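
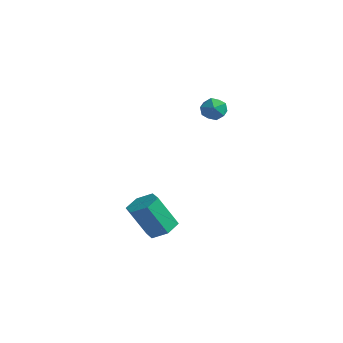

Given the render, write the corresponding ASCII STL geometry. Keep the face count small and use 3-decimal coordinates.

solid 
facet normal -0.729 0.676 0.106
outer loop
vertex 0.5 3.337 3.394
vertex 0.206 2.927 3.986
vertex 0.738 3.479 4.121
endloop
endfacet
facet normal -0.136 0.980 -0.147
outer loop
vertex 0.5 3.337 3.394
vertex 0.738 3.479 4.121
vertex 1.254 3.463 3.538
endloop
endfacet
facet normal 0.035 0.653 -0.757
outer loop
vertex 0.5 3.337 3.394
vertex 1.254 3.463 3.538
vertex 1.041 2.901 3.043
endloop
endfacet
facet normal -0.452 0.148 -0.880
outer loop
vertex 0.5 3.337 3.394
vertex 1.041 2.901 3.043
vertex 0.393 2.57 3.32
endloop
endfacet
facet normal -0.924 0.162 -0.346
outer loop
vertex 0.5 3.337 3.394
vertex 0.393 2.57 3.32
vertex 0.206 2.927 3.986
endloop
endfacet
facet normal 0.391 0.862 0.322
outer loop
vertex 1.254 3.463 3.538
vertex 0.738 3.479 4.121
vertex 1.427 3.13 4.22
endloop
endfacet
facet normal -0.571 0.371 0.733
outer loop
vertex 0.738 3.479 4.121
vertex 0.206 2.927 3.986
vertex 0.779 2.799 4.497
endloop
endfacet
facet normal -0.887 -0.463 -0.001
outer loop
vertex 0.206 2.927 3.986
vertex 0.393 2.57 3.32
vertex 0.566 2.237 4.002
endloop
endfacet
facet normal -0.122 -0.486 -0.865
outer loop
vertex 0.393 2.57 3.32
vertex 1.041 2.901 3.043
vertex 1.082 2.221 3.419
endloop
endfacet
facet normal 0.668 0.333 -0.666
outer loop
vertex 1.041 2.901 3.043
vertex 1.254 3.463 3.538
vertex 1.614 2.773 3.554
endloop
endfacet
facet normal 0.452 -0.148 0.880
outer loop
vertex 1.32 2.363 4.146
vertex 1.427 3.13 4.22
vertex 0.779 2.799 4.497
endloop
endfacet
facet normal -0.035 -0.653 0.757
outer loop
vertex 1.32 2.363 4.146
vertex 0.779 2.799 4.497
vertex 0.566 2.237 4.002
endloop
endfacet
facet normal 0.136 -0.980 0.147
outer loop
vertex 1.32 2.363 4.146
vertex 0.566 2.237 4.002
vertex 1.082 2.221 3.419
endloop
endfacet
facet normal 0.729 -0.676 -0.106
outer loop
vertex 1.32 2.363 4.146
vertex 1.082 2.221 3.419
vertex 1.614 2.773 3.554
endloop
endfacet
facet normal 0.924 -0.162 0.346
outer loop
vertex 1.32 2.363 4.146
vertex 1.614 2.773 3.554
vertex 1.427 3.13 4.22
endloop
endfacet
facet normal 0.122 0.486 0.865
outer loop
vertex 0.779 2.799 4.497
vertex 1.427 3.13 4.22
vertex 0.738 3.479 4.121
endloop
endfacet
facet normal -0.668 -0.333 0.666
outer loop
vertex 0.566 2.237 4.002
vertex 0.779 2.799 4.497
vertex 0.206 2.927 3.986
endloop
endfacet
facet normal -0.391 -0.862 -0.322
outer loop
vertex 1.082 2.221 3.419
vertex 0.566 2.237 4.002
vertex 0.393 2.57 3.32
endloop
endfacet
facet normal 0.571 -0.371 -0.733
outer loop
vertex 1.614 2.773 3.554
vertex 1.082 2.221 3.419
vertex 1.041 2.901 3.043
endloop
endfacet
facet normal 0.887 0.463 0.001
outer loop
vertex 1.427 3.13 4.22
vertex 1.614 2.773 3.554
vertex 1.254 3.463 3.538
endloop
endfacet
facet normal 0.370 0.316 -0.874
outer loop
vertex 1.396 -0.289 -2.696
vertex 0.711 -0.682 -3.128
vertex 0.638 0.171 -2.85
endloop
endfacet
facet normal 0.392 0.799 0.456
outer loop
vertex 1.396 -0.289 -2.696
vertex 0.638 0.171 -2.85
vertex 0.653 -0.926 -0.94
endloop
endfacet
facet normal 0.392 0.799 0.456
outer loop
vertex 0.653 -0.926 -0.94
vertex 0.638 0.171 -2.85
vertex -0.105 -0.466 -1.094
endloop
endfacet
facet normal -0.370 -0.317 0.873
outer loop
vertex 0.653 -0.926 -0.94
vertex -0.105 -0.466 -1.094
vertex -0.031 -1.318 -1.372
endloop
endfacet
facet normal 0.370 0.316 -0.874
outer loop
vertex 0.638 0.171 -2.85
vertex 0.711 -0.682 -3.128
vertex -0.047 -0.222 -3.282
endloop
endfacet
facet normal -0.533 0.842 0.080
outer loop
vertex 0.638 0.171 -2.85
vertex -0.047 -0.222 -3.282
vertex -0.105 -0.466 -1.094
endloop
endfacet
facet normal -0.533 0.842 0.080
outer loop
vertex -0.105 -0.466 -1.094
vertex -0.047 -0.222 -3.282
vertex -0.79 -0.859 -1.526
endloop
endfacet
facet normal -0.369 -0.317 0.874
outer loop
vertex -0.105 -0.466 -1.094
vertex -0.79 -0.859 -1.526
vertex -0.031 -1.318 -1.372
endloop
endfacet
facet normal 0.370 0.317 -0.873
outer loop
vertex -0.047 -0.222 -3.282
vertex 0.711 -0.682 -3.128
vertex 0.027 -1.074 -3.56
endloop
endfacet
facet normal -0.926 0.042 -0.376
outer loop
vertex -0.047 -0.222 -3.282
vertex 0.027 -1.074 -3.56
vertex -0.79 -0.859 -1.526
endloop
endfacet
facet normal -0.926 0.042 -0.376
outer loop
vertex -0.79 -0.859 -1.526
vertex 0.027 -1.074 -3.56
vertex -0.716 -1.711 -1.804
endloop
endfacet
facet normal -0.369 -0.317 0.874
outer loop
vertex -0.79 -0.859 -1.526
vertex -0.716 -1.711 -1.804
vertex -0.031 -1.318 -1.372
endloop
endfacet
facet normal 0.370 0.317 -0.873
outer loop
vertex 0.027 -1.074 -3.56
vertex 0.711 -0.682 -3.128
vertex 0.785 -1.534 -3.406
endloop
endfacet
facet normal -0.392 -0.799 -0.456
outer loop
vertex 0.027 -1.074 -3.56
vertex 0.785 -1.534 -3.406
vertex -0.716 -1.711 -1.804
endloop
endfacet
facet normal -0.392 -0.799 -0.456
outer loop
vertex -0.716 -1.711 -1.804
vertex 0.785 -1.534 -3.406
vertex 0.042 -2.171 -1.65
endloop
endfacet
facet normal -0.370 -0.316 0.874
outer loop
vertex -0.716 -1.711 -1.804
vertex 0.042 -2.171 -1.65
vertex -0.031 -1.318 -1.372
endloop
endfacet
facet normal 0.369 0.317 -0.874
outer loop
vertex 0.785 -1.534 -3.406
vertex 0.711 -0.682 -3.128
vertex 1.47 -1.141 -2.974
endloop
endfacet
facet normal 0.533 -0.842 -0.080
outer loop
vertex 0.785 -1.534 -3.406
vertex 1.47 -1.141 -2.974
vertex 0.042 -2.171 -1.65
endloop
endfacet
facet normal 0.533 -0.842 -0.080
outer loop
vertex 0.042 -2.171 -1.65
vertex 1.47 -1.141 -2.974
vertex 0.727 -1.778 -1.218
endloop
endfacet
facet normal -0.370 -0.316 0.874
outer loop
vertex 0.042 -2.171 -1.65
vertex 0.727 -1.778 -1.218
vertex -0.031 -1.318 -1.372
endloop
endfacet
facet normal 0.369 0.317 -0.874
outer loop
vertex 1.47 -1.141 -2.974
vertex 0.711 -0.682 -3.128
vertex 1.396 -0.289 -2.696
endloop
endfacet
facet normal 0.926 -0.042 0.376
outer loop
vertex 1.47 -1.141 -2.974
vertex 1.396 -0.289 -2.696
vertex 0.727 -1.778 -1.218
endloop
endfacet
facet normal 0.926 -0.042 0.376
outer loop
vertex 0.727 -1.778 -1.218
vertex 1.396 -0.289 -2.696
vertex 0.653 -0.926 -0.94
endloop
endfacet
facet normal -0.370 -0.317 0.873
outer loop
vertex 0.727 -1.778 -1.218
vertex 0.653 -0.926 -0.94
vertex -0.031 -1.318 -1.372
endloop
endfacet

endsolid


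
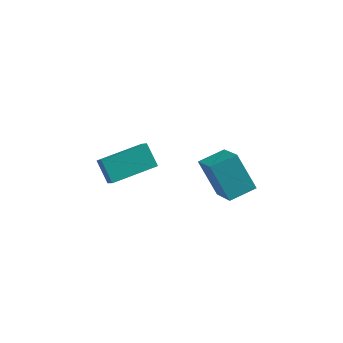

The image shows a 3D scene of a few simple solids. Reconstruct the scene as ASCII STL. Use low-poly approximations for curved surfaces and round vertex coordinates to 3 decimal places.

solid 
facet normal -0.793 -0.569 -0.219
outer loop
vertex 0.124 1.509 2.715
vertex -0.609 3.057 1.35
vertex 1.066 0.73 1.327
endloop
endfacet
facet normal 0.334 -0.707 0.623
outer loop
vertex 2.089 1.463 1.61
vertex 0.124 1.509 2.715
vertex 1.066 0.73 1.327
endloop
endfacet
facet normal -0.793 -0.569 -0.219
outer loop
vertex 1.066 0.73 1.327
vertex -0.609 3.057 1.35
vertex 0.333 2.278 -0.038
endloop
endfacet
facet normal 0.509 -0.421 -0.751
outer loop
vertex 0.333 2.278 -0.038
vertex 2.089 1.463 1.61
vertex 1.066 0.73 1.327
endloop
endfacet
facet normal -0.509 0.421 0.751
outer loop
vertex 0.124 1.509 2.715
vertex 0.414 3.79 1.633
vertex -0.609 3.057 1.35
endloop
endfacet
facet normal 0.334 -0.707 0.623
outer loop
vertex 1.147 2.242 2.998
vertex 0.124 1.509 2.715
vertex 2.089 1.463 1.61
endloop
endfacet
facet normal -0.509 0.421 0.751
outer loop
vertex 1.147 2.242 2.998
vertex 0.414 3.79 1.633
vertex 0.124 1.509 2.715
endloop
endfacet
facet normal -0.334 0.707 -0.623
outer loop
vertex -0.609 3.057 1.35
vertex 0.414 3.79 1.633
vertex 0.333 2.278 -0.038
endloop
endfacet
facet normal 0.509 -0.421 -0.751
outer loop
vertex 1.356 3.011 0.245
vertex 2.089 1.463 1.61
vertex 0.333 2.278 -0.038
endloop
endfacet
facet normal -0.334 0.707 -0.623
outer loop
vertex 0.333 2.278 -0.038
vertex 0.414 3.79 1.633
vertex 1.356 3.011 0.245
endloop
endfacet
facet normal 0.793 0.569 0.219
outer loop
vertex 1.356 3.011 0.245
vertex 1.147 2.242 2.998
vertex 2.089 1.463 1.61
endloop
endfacet
facet normal 0.793 0.569 0.219
outer loop
vertex 0.414 3.79 1.633
vertex 1.147 2.242 2.998
vertex 1.356 3.011 0.245
endloop
endfacet
facet normal -0.820 -0.558 -0.126
outer loop
vertex -4.663 2.361 1.512
vertex -5.027 3.092 0.647
vertex -4.069 1.675 0.682
endloop
endfacet
facet normal 0.306 -0.615 0.727
outer loop
vertex -2.313 2.868 0.953
vertex -4.663 2.361 1.512
vertex -4.069 1.675 0.682
endloop
endfacet
facet normal -0.820 -0.558 -0.127
outer loop
vertex -4.069 1.675 0.682
vertex -5.027 3.092 0.647
vertex -4.432 2.406 -0.183
endloop
endfacet
facet normal 0.483 -0.558 -0.674
outer loop
vertex -4.432 2.406 -0.183
vertex -2.313 2.868 0.953
vertex -4.069 1.675 0.682
endloop
endfacet
facet normal -0.483 0.558 0.675
outer loop
vertex -4.663 2.361 1.512
vertex -3.271 4.285 0.918
vertex -5.027 3.092 0.647
endloop
endfacet
facet normal 0.306 -0.615 0.727
outer loop
vertex -2.908 3.554 1.783
vertex -4.663 2.361 1.512
vertex -2.313 2.868 0.953
endloop
endfacet
facet normal -0.483 0.558 0.674
outer loop
vertex -2.908 3.554 1.783
vertex -3.271 4.285 0.918
vertex -4.663 2.361 1.512
endloop
endfacet
facet normal -0.305 0.615 -0.727
outer loop
vertex -5.027 3.092 0.647
vertex -3.271 4.285 0.918
vertex -4.432 2.406 -0.183
endloop
endfacet
facet normal 0.483 -0.558 -0.675
outer loop
vertex -2.677 3.599 0.088
vertex -2.313 2.868 0.953
vertex -4.432 2.406 -0.183
endloop
endfacet
facet normal -0.306 0.615 -0.727
outer loop
vertex -4.432 2.406 -0.183
vertex -3.271 4.285 0.918
vertex -2.677 3.599 0.088
endloop
endfacet
facet normal 0.820 0.558 0.127
outer loop
vertex -2.677 3.599 0.088
vertex -2.908 3.554 1.783
vertex -2.313 2.868 0.953
endloop
endfacet
facet normal 0.821 0.557 0.127
outer loop
vertex -3.271 4.285 0.918
vertex -2.908 3.554 1.783
vertex -2.677 3.599 0.088
endloop
endfacet

endsolid


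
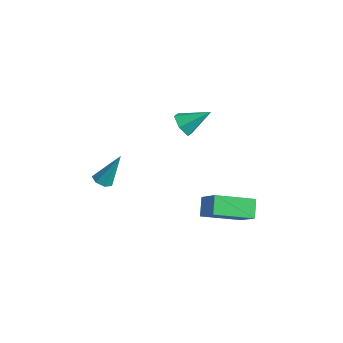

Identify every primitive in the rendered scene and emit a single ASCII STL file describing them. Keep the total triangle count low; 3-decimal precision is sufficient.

solid 
facet normal -0.206 -0.425 -0.882
outer loop
vertex -0.634 -0.818 -1.554
vertex -1.074 -1.03 -1.349
vertex -1.014 -0.561 -1.589
endloop
endfacet
facet normal 0.560 0.798 -0.223
outer loop
vertex -0.634 -0.818 -1.554
vertex -1.014 -0.561 -1.589
vertex -0.706 -0.27 0.229
endloop
endfacet
facet normal -0.207 -0.425 -0.881
outer loop
vertex -1.014 -0.561 -1.589
vertex -1.074 -1.03 -1.349
vertex -1.439 -0.657 -1.443
endloop
endfacet
facet normal -0.255 0.961 -0.111
outer loop
vertex -1.014 -0.561 -1.589
vertex -1.439 -0.657 -1.443
vertex -0.706 -0.27 0.229
endloop
endfacet
facet normal -0.205 -0.423 -0.882
outer loop
vertex -1.439 -0.657 -1.443
vertex -1.074 -1.03 -1.349
vertex -1.59 -1.034 -1.227
endloop
endfacet
facet normal -0.838 0.482 0.256
outer loop
vertex -1.439 -0.657 -1.443
vertex -1.59 -1.034 -1.227
vertex -0.706 -0.27 0.229
endloop
endfacet
facet normal -0.205 -0.425 -0.882
outer loop
vertex -1.59 -1.034 -1.227
vertex -1.074 -1.03 -1.349
vertex -1.352 -1.408 -1.102
endloop
endfacet
facet normal -0.750 -0.277 0.601
outer loop
vertex -1.59 -1.034 -1.227
vertex -1.352 -1.408 -1.102
vertex -0.706 -0.27 0.229
endloop
endfacet
facet normal -0.207 -0.424 -0.882
outer loop
vertex -1.352 -1.408 -1.102
vertex -1.074 -1.03 -1.349
vertex -0.906 -1.497 -1.164
endloop
endfacet
facet normal -0.056 -0.745 0.664
outer loop
vertex -1.352 -1.408 -1.102
vertex -0.906 -1.497 -1.164
vertex -0.706 -0.27 0.229
endloop
endfacet
facet normal -0.207 -0.424 -0.882
outer loop
vertex -0.906 -1.497 -1.164
vertex -1.074 -1.03 -1.349
vertex -0.586 -1.235 -1.365
endloop
endfacet
facet normal 0.718 -0.570 0.399
outer loop
vertex -0.906 -1.497 -1.164
vertex -0.586 -1.235 -1.365
vertex -0.706 -0.27 0.229
endloop
endfacet
facet normal -0.207 -0.424 -0.882
outer loop
vertex -0.586 -1.235 -1.365
vertex -1.074 -1.03 -1.349
vertex -0.634 -0.818 -1.554
endloop
endfacet
facet normal 0.993 0.116 0.004
outer loop
vertex -0.586 -1.235 -1.365
vertex -0.634 -0.818 -1.554
vertex -0.706 -0.27 0.229
endloop
endfacet
facet normal -0.451 -0.697 -0.557
outer loop
vertex 1.839 1.124 3.234
vertex 1.439 1.617 2.941
vertex 2.054 1.449 2.653
endloop
endfacet
facet normal 0.947 -0.238 0.217
outer loop
vertex 1.839 1.124 3.234
vertex 2.054 1.449 2.653
vertex 2.101 2.643 3.759
endloop
endfacet
facet normal -0.451 -0.697 -0.557
outer loop
vertex 2.054 1.449 2.653
vertex 1.439 1.617 2.941
vertex 1.654 1.943 2.359
endloop
endfacet
facet normal 0.806 0.385 -0.450
outer loop
vertex 2.054 1.449 2.653
vertex 1.654 1.943 2.359
vertex 2.101 2.643 3.759
endloop
endfacet
facet normal -0.451 -0.697 -0.557
outer loop
vertex 1.654 1.943 2.359
vertex 1.439 1.617 2.941
vertex 1.038 2.111 2.647
endloop
endfacet
facet normal 0.030 0.890 -0.455
outer loop
vertex 1.654 1.943 2.359
vertex 1.038 2.111 2.647
vertex 2.101 2.643 3.759
endloop
endfacet
facet normal -0.450 -0.697 -0.558
outer loop
vertex 1.038 2.111 2.647
vertex 1.439 1.617 2.941
vertex 0.823 1.785 3.228
endloop
endfacet
facet normal -0.603 0.770 0.209
outer loop
vertex 1.038 2.111 2.647
vertex 0.823 1.785 3.228
vertex 2.101 2.643 3.759
endloop
endfacet
facet normal -0.450 -0.698 -0.558
outer loop
vertex 0.823 1.785 3.228
vertex 1.439 1.617 2.941
vertex 1.223 1.292 3.522
endloop
endfacet
facet normal -0.462 0.147 0.875
outer loop
vertex 0.823 1.785 3.228
vertex 1.223 1.292 3.522
vertex 2.101 2.643 3.759
endloop
endfacet
facet normal -0.451 -0.697 -0.558
outer loop
vertex 1.223 1.292 3.522
vertex 1.439 1.617 2.941
vertex 1.839 1.124 3.234
endloop
endfacet
facet normal 0.314 -0.358 0.879
outer loop
vertex 1.223 1.292 3.522
vertex 1.839 1.124 3.234
vertex 2.101 2.643 3.759
endloop
endfacet
facet normal -0.752 0.063 -0.656
outer loop
vertex 1.703 2.468 -2.328
vertex 2.419 4.24 -2.98
vertex 2.281 1.973 -3.038
endloop
endfacet
facet normal -0.355 -0.877 0.323
outer loop
vertex 3.401 1.88 -2.06
vertex 1.703 2.468 -2.328
vertex 2.281 1.973 -3.038
endloop
endfacet
facet normal -0.752 0.063 -0.656
outer loop
vertex 2.281 1.973 -3.038
vertex 2.419 4.24 -2.98
vertex 2.997 3.746 -3.69
endloop
endfacet
facet normal 0.556 -0.475 -0.682
outer loop
vertex 2.997 3.746 -3.69
vertex 3.401 1.88 -2.06
vertex 2.281 1.973 -3.038
endloop
endfacet
facet normal -0.556 0.475 0.682
outer loop
vertex 1.703 2.468 -2.328
vertex 3.539 4.147 -2.002
vertex 2.419 4.24 -2.98
endloop
endfacet
facet normal -0.355 -0.878 0.322
outer loop
vertex 2.823 2.374 -1.35
vertex 1.703 2.468 -2.328
vertex 3.401 1.88 -2.06
endloop
endfacet
facet normal -0.556 0.475 0.682
outer loop
vertex 2.823 2.374 -1.35
vertex 3.539 4.147 -2.002
vertex 1.703 2.468 -2.328
endloop
endfacet
facet normal 0.354 0.878 -0.322
outer loop
vertex 2.419 4.24 -2.98
vertex 3.539 4.147 -2.002
vertex 2.997 3.746 -3.69
endloop
endfacet
facet normal 0.556 -0.475 -0.682
outer loop
vertex 4.117 3.652 -2.712
vertex 3.401 1.88 -2.06
vertex 2.997 3.746 -3.69
endloop
endfacet
facet normal 0.355 0.877 -0.322
outer loop
vertex 2.997 3.746 -3.69
vertex 3.539 4.147 -2.002
vertex 4.117 3.652 -2.712
endloop
endfacet
facet normal 0.752 -0.063 0.656
outer loop
vertex 4.117 3.652 -2.712
vertex 2.823 2.374 -1.35
vertex 3.401 1.88 -2.06
endloop
endfacet
facet normal 0.752 -0.063 0.656
outer loop
vertex 3.539 4.147 -2.002
vertex 2.823 2.374 -1.35
vertex 4.117 3.652 -2.712
endloop
endfacet

endsolid


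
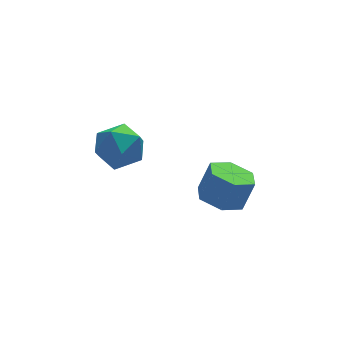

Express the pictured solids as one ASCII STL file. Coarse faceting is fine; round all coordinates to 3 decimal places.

solid 
facet normal -0.384 -0.080 -0.920
outer loop
vertex 3.966 2.471 -1.735
vertex 3.294 3.29 -1.525
vertex 4.268 3.486 -1.949
endloop
endfacet
facet normal 0.880 -0.333 -0.338
outer loop
vertex 3.966 2.471 -1.735
vertex 4.268 3.486 -1.949
vertex 4.538 2.59 -0.364
endloop
endfacet
facet normal 0.880 -0.333 -0.338
outer loop
vertex 4.538 2.59 -0.364
vertex 4.268 3.486 -1.949
vertex 4.84 3.605 -0.578
endloop
endfacet
facet normal 0.384 0.080 0.920
outer loop
vertex 4.538 2.59 -0.364
vertex 4.84 3.605 -0.578
vertex 3.866 3.41 -0.155
endloop
endfacet
facet normal -0.384 -0.081 -0.920
outer loop
vertex 4.268 3.486 -1.949
vertex 3.294 3.29 -1.525
vertex 3.596 4.305 -1.74
endloop
endfacet
facet normal 0.682 0.647 -0.341
outer loop
vertex 4.268 3.486 -1.949
vertex 3.596 4.305 -1.74
vertex 4.84 3.605 -0.578
endloop
endfacet
facet normal 0.682 0.647 -0.341
outer loop
vertex 4.84 3.605 -0.578
vertex 3.596 4.305 -1.74
vertex 4.168 4.424 -0.369
endloop
endfacet
facet normal 0.384 0.080 0.920
outer loop
vertex 4.84 3.605 -0.578
vertex 4.168 4.424 -0.369
vertex 3.866 3.41 -0.155
endloop
endfacet
facet normal -0.384 -0.080 -0.920
outer loop
vertex 3.596 4.305 -1.74
vertex 3.294 3.29 -1.525
vertex 2.622 4.11 -1.316
endloop
endfacet
facet normal -0.197 0.980 -0.003
outer loop
vertex 3.596 4.305 -1.74
vertex 2.622 4.11 -1.316
vertex 4.168 4.424 -0.369
endloop
endfacet
facet normal -0.197 0.980 -0.003
outer loop
vertex 4.168 4.424 -0.369
vertex 2.622 4.11 -1.316
vertex 3.194 4.229 0.055
endloop
endfacet
facet normal 0.384 0.080 0.920
outer loop
vertex 4.168 4.424 -0.369
vertex 3.194 4.229 0.055
vertex 3.866 3.41 -0.155
endloop
endfacet
facet normal -0.384 -0.080 -0.920
outer loop
vertex 2.622 4.11 -1.316
vertex 3.294 3.29 -1.525
vertex 2.32 3.095 -1.102
endloop
endfacet
facet normal -0.880 0.333 0.338
outer loop
vertex 2.622 4.11 -1.316
vertex 2.32 3.095 -1.102
vertex 3.194 4.229 0.055
endloop
endfacet
facet normal -0.880 0.333 0.338
outer loop
vertex 3.194 4.229 0.055
vertex 2.32 3.095 -1.102
vertex 2.892 3.214 0.269
endloop
endfacet
facet normal 0.384 0.080 0.920
outer loop
vertex 3.194 4.229 0.055
vertex 2.892 3.214 0.269
vertex 3.866 3.41 -0.155
endloop
endfacet
facet normal -0.384 -0.080 -0.920
outer loop
vertex 2.32 3.095 -1.102
vertex 3.294 3.29 -1.525
vertex 2.992 2.276 -1.311
endloop
endfacet
facet normal -0.682 -0.647 0.341
outer loop
vertex 2.32 3.095 -1.102
vertex 2.992 2.276 -1.311
vertex 2.892 3.214 0.269
endloop
endfacet
facet normal -0.682 -0.647 0.341
outer loop
vertex 2.892 3.214 0.269
vertex 2.992 2.276 -1.311
vertex 3.564 2.395 0.06
endloop
endfacet
facet normal 0.384 0.081 0.920
outer loop
vertex 2.892 3.214 0.269
vertex 3.564 2.395 0.06
vertex 3.866 3.41 -0.155
endloop
endfacet
facet normal -0.384 -0.080 -0.920
outer loop
vertex 2.992 2.276 -1.311
vertex 3.294 3.29 -1.525
vertex 3.966 2.471 -1.735
endloop
endfacet
facet normal 0.197 -0.980 0.003
outer loop
vertex 2.992 2.276 -1.311
vertex 3.966 2.471 -1.735
vertex 3.564 2.395 0.06
endloop
endfacet
facet normal 0.197 -0.980 0.003
outer loop
vertex 3.564 2.395 0.06
vertex 3.966 2.471 -1.735
vertex 4.538 2.59 -0.364
endloop
endfacet
facet normal 0.384 0.080 0.920
outer loop
vertex 3.564 2.395 0.06
vertex 4.538 2.59 -0.364
vertex 3.866 3.41 -0.155
endloop
endfacet
facet normal -0.785 0.203 0.586
outer loop
vertex -1.505 4.565 3.029
vertex -1.919 3.476 2.852
vertex -1.191 3.69 3.753
endloop
endfacet
facet normal -0.212 0.577 0.789
outer loop
vertex -1.505 4.565 3.029
vertex -1.191 3.69 3.753
vertex -0.389 4.475 3.394
endloop
endfacet
facet normal 0.002 0.972 0.234
outer loop
vertex -1.505 4.565 3.029
vertex -0.389 4.475 3.394
vertex -0.622 4.746 2.272
endloop
endfacet
facet normal -0.440 0.842 -0.311
outer loop
vertex -1.505 4.565 3.029
vertex -0.622 4.746 2.272
vertex -1.567 4.129 1.937
endloop
endfacet
facet normal -0.925 0.367 -0.094
outer loop
vertex -1.505 4.565 3.029
vertex -1.567 4.129 1.937
vertex -1.919 3.476 2.852
endloop
endfacet
facet normal 0.310 0.115 0.944
outer loop
vertex -0.389 4.475 3.394
vertex -1.191 3.69 3.753
vertex -0.113 3.331 3.443
endloop
endfacet
facet normal -0.617 -0.491 0.615
outer loop
vertex -1.191 3.69 3.753
vertex -1.919 3.476 2.852
vertex -1.058 2.714 3.108
endloop
endfacet
facet normal -0.845 -0.225 -0.485
outer loop
vertex -1.919 3.476 2.852
vertex -1.567 4.129 1.937
vertex -1.291 2.985 1.986
endloop
endfacet
facet normal -0.059 0.545 -0.837
outer loop
vertex -1.567 4.129 1.937
vertex -0.622 4.746 2.272
vertex -0.489 3.77 1.627
endloop
endfacet
facet normal 0.654 0.755 0.046
outer loop
vertex -0.622 4.746 2.272
vertex -0.389 4.475 3.394
vertex 0.239 3.984 2.528
endloop
endfacet
facet normal 0.440 -0.842 0.311
outer loop
vertex -0.175 2.895 2.351
vertex -0.113 3.331 3.443
vertex -1.058 2.714 3.108
endloop
endfacet
facet normal -0.002 -0.972 -0.234
outer loop
vertex -0.175 2.895 2.351
vertex -1.058 2.714 3.108
vertex -1.291 2.985 1.986
endloop
endfacet
facet normal 0.212 -0.577 -0.789
outer loop
vertex -0.175 2.895 2.351
vertex -1.291 2.985 1.986
vertex -0.489 3.77 1.627
endloop
endfacet
facet normal 0.785 -0.203 -0.586
outer loop
vertex -0.175 2.895 2.351
vertex -0.489 3.77 1.627
vertex 0.239 3.984 2.528
endloop
endfacet
facet normal 0.925 -0.367 0.094
outer loop
vertex -0.175 2.895 2.351
vertex 0.239 3.984 2.528
vertex -0.113 3.331 3.443
endloop
endfacet
facet normal 0.059 -0.545 0.837
outer loop
vertex -1.058 2.714 3.108
vertex -0.113 3.331 3.443
vertex -1.191 3.69 3.753
endloop
endfacet
facet normal -0.654 -0.755 -0.046
outer loop
vertex -1.291 2.985 1.986
vertex -1.058 2.714 3.108
vertex -1.919 3.476 2.852
endloop
endfacet
facet normal -0.310 -0.115 -0.944
outer loop
vertex -0.489 3.77 1.627
vertex -1.291 2.985 1.986
vertex -1.567 4.129 1.937
endloop
endfacet
facet normal 0.617 0.491 -0.615
outer loop
vertex 0.239 3.984 2.528
vertex -0.489 3.77 1.627
vertex -0.622 4.746 2.272
endloop
endfacet
facet normal 0.845 0.225 0.485
outer loop
vertex -0.113 3.331 3.443
vertex 0.239 3.984 2.528
vertex -0.389 4.475 3.394
endloop
endfacet

endsolid


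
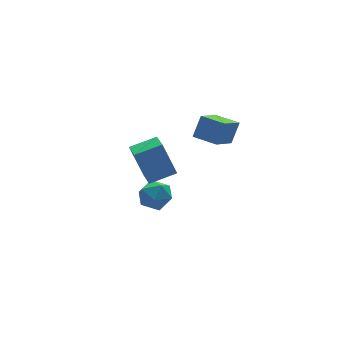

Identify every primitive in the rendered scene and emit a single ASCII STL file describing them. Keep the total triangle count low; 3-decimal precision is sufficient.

solid 
facet normal -0.478 0.719 0.505
outer loop
vertex -1.139 -0.73 -3.216
vertex -1.267 -1.3 -2.525
vertex -0.524 -0.785 -2.555
endloop
endfacet
facet normal 0.015 0.997 0.069
outer loop
vertex -1.139 -0.73 -3.216
vertex -0.524 -0.785 -2.555
vertex -0.257 -0.729 -3.418
endloop
endfacet
facet normal -0.138 0.790 -0.597
outer loop
vertex -1.139 -0.73 -3.216
vertex -0.257 -0.729 -3.418
vertex -0.836 -1.209 -3.92
endloop
endfacet
facet normal -0.724 0.385 -0.573
outer loop
vertex -1.139 -0.73 -3.216
vertex -0.836 -1.209 -3.92
vertex -1.46 -1.562 -3.369
endloop
endfacet
facet normal -0.934 0.341 0.108
outer loop
vertex -1.139 -0.73 -3.216
vertex -1.46 -1.562 -3.369
vertex -1.267 -1.3 -2.525
endloop
endfacet
facet normal 0.648 0.721 0.247
outer loop
vertex -0.257 -0.729 -3.418
vertex -0.524 -0.785 -2.555
vertex 0.16 -1.298 -2.851
endloop
endfacet
facet normal -0.149 0.270 0.951
outer loop
vertex -0.524 -0.785 -2.555
vertex -1.267 -1.3 -2.525
vertex -0.464 -1.651 -2.3
endloop
endfacet
facet normal -0.887 -0.342 0.309
outer loop
vertex -1.267 -1.3 -2.525
vertex -1.46 -1.562 -3.369
vertex -1.043 -2.131 -2.802
endloop
endfacet
facet normal -0.546 -0.271 -0.792
outer loop
vertex -1.46 -1.562 -3.369
vertex -0.836 -1.209 -3.92
vertex -0.776 -2.075 -3.665
endloop
endfacet
facet normal 0.401 0.385 -0.831
outer loop
vertex -0.836 -1.209 -3.92
vertex -0.257 -0.729 -3.418
vertex -0.033 -1.56 -3.695
endloop
endfacet
facet normal 0.724 -0.385 0.573
outer loop
vertex -0.161 -2.13 -3.004
vertex 0.16 -1.298 -2.851
vertex -0.464 -1.651 -2.3
endloop
endfacet
facet normal 0.138 -0.790 0.597
outer loop
vertex -0.161 -2.13 -3.004
vertex -0.464 -1.651 -2.3
vertex -1.043 -2.131 -2.802
endloop
endfacet
facet normal -0.015 -0.997 -0.069
outer loop
vertex -0.161 -2.13 -3.004
vertex -1.043 -2.131 -2.802
vertex -0.776 -2.075 -3.665
endloop
endfacet
facet normal 0.478 -0.719 -0.505
outer loop
vertex -0.161 -2.13 -3.004
vertex -0.776 -2.075 -3.665
vertex -0.033 -1.56 -3.695
endloop
endfacet
facet normal 0.934 -0.341 -0.108
outer loop
vertex -0.161 -2.13 -3.004
vertex -0.033 -1.56 -3.695
vertex 0.16 -1.298 -2.851
endloop
endfacet
facet normal 0.546 0.271 0.792
outer loop
vertex -0.464 -1.651 -2.3
vertex 0.16 -1.298 -2.851
vertex -0.524 -0.785 -2.555
endloop
endfacet
facet normal -0.401 -0.385 0.831
outer loop
vertex -1.043 -2.131 -2.802
vertex -0.464 -1.651 -2.3
vertex -1.267 -1.3 -2.525
endloop
endfacet
facet normal -0.648 -0.721 -0.247
outer loop
vertex -0.776 -2.075 -3.665
vertex -1.043 -2.131 -2.802
vertex -1.46 -1.562 -3.369
endloop
endfacet
facet normal 0.149 -0.270 -0.951
outer loop
vertex -0.033 -1.56 -3.695
vertex -0.776 -2.075 -3.665
vertex -0.836 -1.209 -3.92
endloop
endfacet
facet normal 0.887 0.342 -0.309
outer loop
vertex 0.16 -1.298 -2.851
vertex -0.033 -1.56 -3.695
vertex -0.257 -0.729 -3.418
endloop
endfacet
facet normal -0.944 0.162 -0.286
outer loop
vertex -3.01 -4.084 2.582
vertex -2.713 -2.99 2.22
vertex -2.634 -4.716 0.983
endloop
endfacet
facet normal -0.250 -0.919 0.305
outer loop
vertex -1.387 -4.93 1.36
vertex -3.01 -4.084 2.582
vertex -2.634 -4.716 0.983
endloop
endfacet
facet normal -0.944 0.162 -0.286
outer loop
vertex -2.634 -4.716 0.983
vertex -2.713 -2.99 2.22
vertex -2.337 -3.622 0.621
endloop
endfacet
facet normal 0.213 -0.359 -0.909
outer loop
vertex -2.337 -3.622 0.621
vertex -1.387 -4.93 1.36
vertex -2.634 -4.716 0.983
endloop
endfacet
facet normal -0.213 0.359 0.909
outer loop
vertex -3.01 -4.084 2.582
vertex -1.466 -3.204 2.597
vertex -2.713 -2.99 2.22
endloop
endfacet
facet normal -0.250 -0.919 0.305
outer loop
vertex -1.763 -4.298 2.959
vertex -3.01 -4.084 2.582
vertex -1.387 -4.93 1.36
endloop
endfacet
facet normal -0.213 0.359 0.909
outer loop
vertex -1.763 -4.298 2.959
vertex -1.466 -3.204 2.597
vertex -3.01 -4.084 2.582
endloop
endfacet
facet normal 0.250 0.919 -0.305
outer loop
vertex -2.713 -2.99 2.22
vertex -1.466 -3.204 2.597
vertex -2.337 -3.622 0.621
endloop
endfacet
facet normal 0.213 -0.359 -0.909
outer loop
vertex -1.09 -3.836 0.998
vertex -1.387 -4.93 1.36
vertex -2.337 -3.622 0.621
endloop
endfacet
facet normal 0.250 0.919 -0.305
outer loop
vertex -2.337 -3.622 0.621
vertex -1.466 -3.204 2.597
vertex -1.09 -3.836 0.998
endloop
endfacet
facet normal 0.944 -0.162 0.286
outer loop
vertex -1.09 -3.836 0.998
vertex -1.763 -4.298 2.959
vertex -1.387 -4.93 1.36
endloop
endfacet
facet normal 0.944 -0.162 0.286
outer loop
vertex -1.466 -3.204 2.597
vertex -1.763 -4.298 2.959
vertex -1.09 -3.836 0.998
endloop
endfacet
facet normal -0.539 0.840 0.058
outer loop
vertex -0.072 -3.905 2.587
vertex 0.495 -3.608 3.554
vertex 1.17 -3.04 1.594
endloop
endfacet
facet normal -0.489 -0.256 -0.834
outer loop
vertex 1.805 -4.032 1.526
vertex -0.072 -3.905 2.587
vertex 1.17 -3.04 1.594
endloop
endfacet
facet normal -0.538 0.841 0.058
outer loop
vertex 1.17 -3.04 1.594
vertex 0.495 -3.608 3.554
vertex 1.737 -2.744 2.561
endloop
endfacet
facet normal 0.687 0.477 -0.549
outer loop
vertex 1.737 -2.744 2.561
vertex 1.805 -4.032 1.526
vertex 1.17 -3.04 1.594
endloop
endfacet
facet normal -0.686 -0.477 0.549
outer loop
vertex -0.072 -3.905 2.587
vertex 1.13 -4.6 3.486
vertex 0.495 -3.608 3.554
endloop
endfacet
facet normal -0.489 -0.256 -0.834
outer loop
vertex 0.563 -4.896 2.519
vertex -0.072 -3.905 2.587
vertex 1.805 -4.032 1.526
endloop
endfacet
facet normal -0.686 -0.477 0.549
outer loop
vertex 0.563 -4.896 2.519
vertex 1.13 -4.6 3.486
vertex -0.072 -3.905 2.587
endloop
endfacet
facet normal 0.489 0.256 0.834
outer loop
vertex 0.495 -3.608 3.554
vertex 1.13 -4.6 3.486
vertex 1.737 -2.744 2.561
endloop
endfacet
facet normal 0.686 0.477 -0.549
outer loop
vertex 2.372 -3.735 2.493
vertex 1.805 -4.032 1.526
vertex 1.737 -2.744 2.561
endloop
endfacet
facet normal 0.489 0.256 0.834
outer loop
vertex 1.737 -2.744 2.561
vertex 1.13 -4.6 3.486
vertex 2.372 -3.735 2.493
endloop
endfacet
facet normal 0.539 -0.841 -0.058
outer loop
vertex 2.372 -3.735 2.493
vertex 0.563 -4.896 2.519
vertex 1.805 -4.032 1.526
endloop
endfacet
facet normal 0.539 -0.841 -0.059
outer loop
vertex 1.13 -4.6 3.486
vertex 0.563 -4.896 2.519
vertex 2.372 -3.735 2.493
endloop
endfacet

endsolid


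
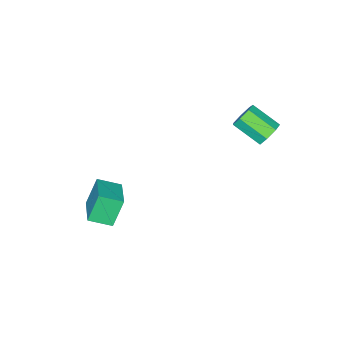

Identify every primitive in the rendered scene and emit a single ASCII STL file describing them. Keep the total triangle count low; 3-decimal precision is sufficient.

solid 
facet normal -0.169 0.850 -0.498
outer loop
vertex -3.408 3.254 3.033
vertex -4.074 3.248 3.249
vertex -3.517 3.54 3.558
endloop
endfacet
facet normal 0.969 0.236 0.072
outer loop
vertex -3.408 3.254 3.033
vertex -3.517 3.54 3.558
vertex -3.141 1.919 3.815
endloop
endfacet
facet normal 0.969 0.236 0.073
outer loop
vertex -3.141 1.919 3.815
vertex -3.517 3.54 3.558
vertex -3.25 2.204 4.339
endloop
endfacet
facet normal 0.171 -0.850 0.498
outer loop
vertex -3.141 1.919 3.815
vertex -3.25 2.204 4.339
vertex -3.806 1.912 4.031
endloop
endfacet
facet normal -0.170 0.851 -0.497
outer loop
vertex -3.517 3.54 3.558
vertex -4.074 3.248 3.249
vertex -4.046 3.605 3.85
endloop
endfacet
facet normal 0.462 0.515 0.722
outer loop
vertex -3.517 3.54 3.558
vertex -4.046 3.605 3.85
vertex -3.25 2.204 4.339
endloop
endfacet
facet normal 0.464 0.515 0.721
outer loop
vertex -3.25 2.204 4.339
vertex -4.046 3.605 3.85
vertex -3.779 2.27 4.632
endloop
endfacet
facet normal 0.170 -0.850 0.499
outer loop
vertex -3.25 2.204 4.339
vertex -3.779 2.27 4.632
vertex -3.806 1.912 4.031
endloop
endfacet
facet normal -0.171 0.851 -0.497
outer loop
vertex -4.046 3.605 3.85
vertex -4.074 3.248 3.249
vertex -4.595 3.401 3.69
endloop
endfacet
facet normal -0.391 0.406 0.826
outer loop
vertex -4.046 3.605 3.85
vertex -4.595 3.401 3.69
vertex -3.779 2.27 4.632
endloop
endfacet
facet normal -0.391 0.406 0.826
outer loop
vertex -3.779 2.27 4.632
vertex -4.595 3.401 3.69
vertex -4.328 2.066 4.472
endloop
endfacet
facet normal 0.170 -0.850 0.499
outer loop
vertex -3.779 2.27 4.632
vertex -4.328 2.066 4.472
vertex -3.806 1.912 4.031
endloop
endfacet
facet normal -0.171 0.851 -0.497
outer loop
vertex -4.595 3.401 3.69
vertex -4.074 3.248 3.249
vertex -4.752 3.082 3.198
endloop
endfacet
facet normal -0.951 -0.009 0.309
outer loop
vertex -4.595 3.401 3.69
vertex -4.752 3.082 3.198
vertex -4.328 2.066 4.472
endloop
endfacet
facet normal -0.951 -0.009 0.309
outer loop
vertex -4.328 2.066 4.472
vertex -4.752 3.082 3.198
vertex -4.485 1.747 3.979
endloop
endfacet
facet normal 0.169 -0.851 0.497
outer loop
vertex -4.328 2.066 4.472
vertex -4.485 1.747 3.979
vertex -3.806 1.912 4.031
endloop
endfacet
facet normal -0.171 0.850 -0.498
outer loop
vertex -4.752 3.082 3.198
vertex -4.074 3.248 3.249
vertex -4.398 2.887 2.744
endloop
endfacet
facet normal -0.795 -0.417 -0.441
outer loop
vertex -4.752 3.082 3.198
vertex -4.398 2.887 2.744
vertex -4.485 1.747 3.979
endloop
endfacet
facet normal -0.794 -0.417 -0.441
outer loop
vertex -4.485 1.747 3.979
vertex -4.398 2.887 2.744
vertex -4.131 1.552 3.526
endloop
endfacet
facet normal 0.169 -0.851 0.498
outer loop
vertex -4.485 1.747 3.979
vertex -4.131 1.552 3.526
vertex -3.806 1.912 4.031
endloop
endfacet
facet normal -0.170 0.850 -0.498
outer loop
vertex -4.398 2.887 2.744
vertex -4.074 3.248 3.249
vertex -3.8 2.964 2.671
endloop
endfacet
facet normal -0.039 -0.511 -0.859
outer loop
vertex -4.398 2.887 2.744
vertex -3.8 2.964 2.671
vertex -4.131 1.552 3.526
endloop
endfacet
facet normal -0.041 -0.511 -0.859
outer loop
vertex -4.131 1.552 3.526
vertex -3.8 2.964 2.671
vertex -3.533 1.629 3.452
endloop
endfacet
facet normal 0.171 -0.851 0.497
outer loop
vertex -4.131 1.552 3.526
vertex -3.533 1.629 3.452
vertex -3.806 1.912 4.031
endloop
endfacet
facet normal -0.169 0.850 -0.498
outer loop
vertex -3.8 2.964 2.671
vertex -4.074 3.248 3.249
vertex -3.408 3.254 3.033
endloop
endfacet
facet normal 0.745 -0.220 -0.630
outer loop
vertex -3.8 2.964 2.671
vertex -3.408 3.254 3.033
vertex -3.533 1.629 3.452
endloop
endfacet
facet normal 0.745 -0.220 -0.629
outer loop
vertex -3.533 1.629 3.452
vertex -3.408 3.254 3.033
vertex -3.141 1.919 3.815
endloop
endfacet
facet normal 0.170 -0.851 0.496
outer loop
vertex -3.533 1.629 3.452
vertex -3.141 1.919 3.815
vertex -3.806 1.912 4.031
endloop
endfacet
facet normal -0.667 -0.692 -0.277
outer loop
vertex 0.876 -2.644 -0.221
vertex 0.157 -1.788 -0.628
vertex 1.543 -2.736 -1.595
endloop
endfacet
facet normal 0.605 -0.720 0.342
outer loop
vertex 2.703 -1.532 -1.112
vertex 0.876 -2.644 -0.221
vertex 1.543 -2.736 -1.595
endloop
endfacet
facet normal -0.667 -0.692 -0.277
outer loop
vertex 1.543 -2.736 -1.595
vertex 0.157 -1.788 -0.628
vertex 0.824 -1.88 -2.002
endloop
endfacet
facet normal 0.436 -0.060 -0.898
outer loop
vertex 0.824 -1.88 -2.002
vertex 2.703 -1.532 -1.112
vertex 1.543 -2.736 -1.595
endloop
endfacet
facet normal -0.436 0.060 0.898
outer loop
vertex 0.876 -2.644 -0.221
vertex 1.317 -0.584 -0.145
vertex 0.157 -1.788 -0.628
endloop
endfacet
facet normal 0.605 -0.720 0.342
outer loop
vertex 2.036 -1.44 0.262
vertex 0.876 -2.644 -0.221
vertex 2.703 -1.532 -1.112
endloop
endfacet
facet normal -0.436 0.060 0.898
outer loop
vertex 2.036 -1.44 0.262
vertex 1.317 -0.584 -0.145
vertex 0.876 -2.644 -0.221
endloop
endfacet
facet normal -0.605 0.720 -0.342
outer loop
vertex 0.157 -1.788 -0.628
vertex 1.317 -0.584 -0.145
vertex 0.824 -1.88 -2.002
endloop
endfacet
facet normal 0.436 -0.060 -0.898
outer loop
vertex 1.984 -0.676 -1.519
vertex 2.703 -1.532 -1.112
vertex 0.824 -1.88 -2.002
endloop
endfacet
facet normal -0.605 0.720 -0.342
outer loop
vertex 0.824 -1.88 -2.002
vertex 1.317 -0.584 -0.145
vertex 1.984 -0.676 -1.519
endloop
endfacet
facet normal 0.667 0.692 0.277
outer loop
vertex 1.984 -0.676 -1.519
vertex 2.036 -1.44 0.262
vertex 2.703 -1.532 -1.112
endloop
endfacet
facet normal 0.667 0.692 0.277
outer loop
vertex 1.317 -0.584 -0.145
vertex 2.036 -1.44 0.262
vertex 1.984 -0.676 -1.519
endloop
endfacet

endsolid


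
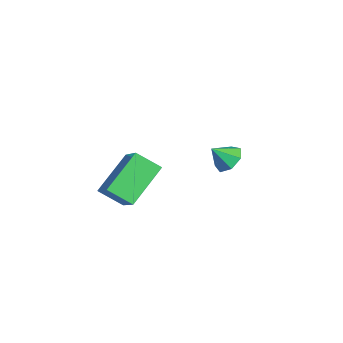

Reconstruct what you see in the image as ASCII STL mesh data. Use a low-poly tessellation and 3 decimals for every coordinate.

solid 
facet normal -0.463 0.697 0.547
outer loop
vertex 1.28 -2.794 -0.631
vertex 1.857 -1.898 -1.284
vertex -0.301 -2.772 -1.998
endloop
endfacet
facet normal -0.462 -0.717 0.522
outer loop
vertex 0.663 -4.222 -3.136
vertex 1.28 -2.794 -0.631
vertex -0.301 -2.772 -1.998
endloop
endfacet
facet normal -0.463 0.697 0.547
outer loop
vertex -0.301 -2.772 -1.998
vertex 1.857 -1.898 -1.284
vertex 0.276 -1.876 -2.651
endloop
endfacet
facet normal -0.756 0.010 -0.654
outer loop
vertex 0.276 -1.876 -2.651
vertex 0.663 -4.222 -3.136
vertex -0.301 -2.772 -1.998
endloop
endfacet
facet normal 0.756 -0.010 0.654
outer loop
vertex 1.28 -2.794 -0.631
vertex 2.821 -3.348 -2.422
vertex 1.857 -1.898 -1.284
endloop
endfacet
facet normal -0.462 -0.717 0.522
outer loop
vertex 2.244 -4.244 -1.769
vertex 1.28 -2.794 -0.631
vertex 0.663 -4.222 -3.136
endloop
endfacet
facet normal 0.756 -0.010 0.654
outer loop
vertex 2.244 -4.244 -1.769
vertex 2.821 -3.348 -2.422
vertex 1.28 -2.794 -0.631
endloop
endfacet
facet normal 0.462 0.717 -0.522
outer loop
vertex 1.857 -1.898 -1.284
vertex 2.821 -3.348 -2.422
vertex 0.276 -1.876 -2.651
endloop
endfacet
facet normal -0.756 0.010 -0.654
outer loop
vertex 1.24 -3.326 -3.789
vertex 0.663 -4.222 -3.136
vertex 0.276 -1.876 -2.651
endloop
endfacet
facet normal 0.462 0.717 -0.522
outer loop
vertex 0.276 -1.876 -2.651
vertex 2.821 -3.348 -2.422
vertex 1.24 -3.326 -3.789
endloop
endfacet
facet normal 0.463 -0.697 -0.547
outer loop
vertex 1.24 -3.326 -3.789
vertex 2.244 -4.244 -1.769
vertex 0.663 -4.222 -3.136
endloop
endfacet
facet normal 0.463 -0.697 -0.547
outer loop
vertex 2.821 -3.348 -2.422
vertex 2.244 -4.244 -1.769
vertex 1.24 -3.326 -3.789
endloop
endfacet
facet normal 0.090 0.680 -0.728
outer loop
vertex -0.591 1.831 -4.243
vertex -1.343 1.944 -4.23
vertex -0.802 2.3 -3.831
endloop
endfacet
facet normal 0.747 -0.216 0.629
outer loop
vertex -0.591 1.831 -4.243
vertex -0.802 2.3 -3.831
vertex -1.437 1.216 -3.45
endloop
endfacet
facet normal 0.089 0.680 -0.728
outer loop
vertex -0.802 2.3 -3.831
vertex -1.343 1.944 -4.23
vertex -1.421 2.501 -3.719
endloop
endfacet
facet normal 0.236 0.196 0.952
outer loop
vertex -0.802 2.3 -3.831
vertex -1.421 2.501 -3.719
vertex -1.437 1.216 -3.45
endloop
endfacet
facet normal 0.088 0.680 -0.728
outer loop
vertex -1.421 2.501 -3.719
vertex -1.343 1.944 -4.23
vertex -1.98 2.282 -3.991
endloop
endfacet
facet normal -0.488 0.185 0.853
outer loop
vertex -1.421 2.501 -3.719
vertex -1.98 2.282 -3.991
vertex -1.437 1.216 -3.45
endloop
endfacet
facet normal 0.087 0.680 -0.728
outer loop
vertex -1.98 2.282 -3.991
vertex -1.343 1.944 -4.23
vertex -2.059 1.808 -4.443
endloop
endfacet
facet normal -0.881 -0.242 0.407
outer loop
vertex -1.98 2.282 -3.991
vertex -2.059 1.808 -4.443
vertex -1.437 1.216 -3.45
endloop
endfacet
facet normal 0.088 0.679 -0.729
outer loop
vertex -2.059 1.808 -4.443
vertex -1.343 1.944 -4.23
vertex -1.599 1.436 -4.734
endloop
endfacet
facet normal -0.647 -0.761 -0.049
outer loop
vertex -2.059 1.808 -4.443
vertex -1.599 1.436 -4.734
vertex -1.437 1.216 -3.45
endloop
endfacet
facet normal 0.089 0.679 -0.729
outer loop
vertex -1.599 1.436 -4.734
vertex -1.343 1.944 -4.23
vertex -0.945 1.446 -4.645
endloop
endfacet
facet normal 0.039 -0.984 -0.173
outer loop
vertex -1.599 1.436 -4.734
vertex -0.945 1.446 -4.645
vertex -1.437 1.216 -3.45
endloop
endfacet
facet normal 0.089 0.679 -0.729
outer loop
vertex -0.945 1.446 -4.645
vertex -1.343 1.944 -4.23
vertex -0.591 1.831 -4.243
endloop
endfacet
facet normal 0.659 -0.741 0.129
outer loop
vertex -0.945 1.446 -4.645
vertex -0.591 1.831 -4.243
vertex -1.437 1.216 -3.45
endloop
endfacet

endsolid


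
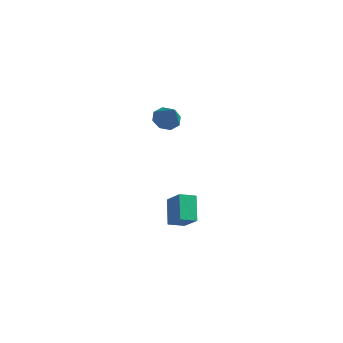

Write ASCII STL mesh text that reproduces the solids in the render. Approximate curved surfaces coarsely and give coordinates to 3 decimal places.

solid 
facet normal -0.606 0.375 -0.701
outer loop
vertex 0.232 -1.814 -3.174
vertex 0.963 -1.253 -3.506
vertex 0.676 -2.995 -4.189
endloop
endfacet
facet normal -0.746 -0.572 0.340
outer loop
vertex 1.537 -3.527 -3.194
vertex 0.232 -1.814 -3.174
vertex 0.676 -2.995 -4.189
endloop
endfacet
facet normal -0.607 0.375 -0.701
outer loop
vertex 0.676 -2.995 -4.189
vertex 0.963 -1.253 -3.506
vertex 1.407 -2.434 -4.522
endloop
endfacet
facet normal 0.274 -0.729 -0.627
outer loop
vertex 1.407 -2.434 -4.522
vertex 1.537 -3.527 -3.194
vertex 0.676 -2.995 -4.189
endloop
endfacet
facet normal -0.274 0.729 0.627
outer loop
vertex 0.232 -1.814 -3.174
vertex 1.824 -1.785 -2.511
vertex 0.963 -1.253 -3.506
endloop
endfacet
facet normal -0.746 -0.573 0.339
outer loop
vertex 1.093 -2.346 -2.178
vertex 0.232 -1.814 -3.174
vertex 1.537 -3.527 -3.194
endloop
endfacet
facet normal -0.274 0.729 0.627
outer loop
vertex 1.093 -2.346 -2.178
vertex 1.824 -1.785 -2.511
vertex 0.232 -1.814 -3.174
endloop
endfacet
facet normal 0.746 0.573 -0.340
outer loop
vertex 0.963 -1.253 -3.506
vertex 1.824 -1.785 -2.511
vertex 1.407 -2.434 -4.522
endloop
endfacet
facet normal 0.275 -0.729 -0.627
outer loop
vertex 2.268 -2.966 -3.526
vertex 1.537 -3.527 -3.194
vertex 1.407 -2.434 -4.522
endloop
endfacet
facet normal 0.746 0.572 -0.339
outer loop
vertex 1.407 -2.434 -4.522
vertex 1.824 -1.785 -2.511
vertex 2.268 -2.966 -3.526
endloop
endfacet
facet normal 0.606 -0.375 0.701
outer loop
vertex 2.268 -2.966 -3.526
vertex 1.093 -2.346 -2.178
vertex 1.537 -3.527 -3.194
endloop
endfacet
facet normal 0.607 -0.374 0.701
outer loop
vertex 1.824 -1.785 -2.511
vertex 1.093 -2.346 -2.178
vertex 2.268 -2.966 -3.526
endloop
endfacet
facet normal -0.447 0.400 -0.800
outer loop
vertex 0.798 -1.504 2.51
vertex 0.112 -1.526 2.882
vertex 0.69 -1.005 2.82
endloop
endfacet
facet normal 0.983 0.161 0.083
outer loop
vertex 0.798 -1.504 2.51
vertex 0.69 -1.005 2.82
vertex 0.768 -2.114 4.058
endloop
endfacet
facet normal -0.447 0.400 -0.800
outer loop
vertex 0.69 -1.005 2.82
vertex 0.112 -1.526 2.882
vertex 0.244 -0.811 3.166
endloop
endfacet
facet normal 0.639 0.593 0.491
outer loop
vertex 0.69 -1.005 2.82
vertex 0.244 -0.811 3.166
vertex 0.768 -2.114 4.058
endloop
endfacet
facet normal -0.446 0.400 -0.800
outer loop
vertex 0.244 -0.811 3.166
vertex 0.112 -1.526 2.882
vertex -0.279 -1.036 3.345
endloop
endfacet
facet normal 0.033 0.574 0.818
outer loop
vertex 0.244 -0.811 3.166
vertex -0.279 -1.036 3.345
vertex 0.768 -2.114 4.058
endloop
endfacet
facet normal -0.446 0.401 -0.800
outer loop
vertex -0.279 -1.036 3.345
vertex 0.112 -1.526 2.882
vertex -0.573 -1.547 3.253
endloop
endfacet
facet normal -0.475 0.116 0.872
outer loop
vertex -0.279 -1.036 3.345
vertex -0.573 -1.547 3.253
vertex 0.768 -2.114 4.058
endloop
endfacet
facet normal -0.446 0.402 -0.800
outer loop
vertex -0.573 -1.547 3.253
vertex 0.112 -1.526 2.882
vertex -0.466 -2.046 2.943
endloop
endfacet
facet normal -0.591 -0.513 0.622
outer loop
vertex -0.573 -1.547 3.253
vertex -0.466 -2.046 2.943
vertex 0.768 -2.114 4.058
endloop
endfacet
facet normal -0.445 0.400 -0.801
outer loop
vertex -0.466 -2.046 2.943
vertex 0.112 -1.526 2.882
vertex -0.019 -2.24 2.598
endloop
endfacet
facet normal -0.245 -0.946 0.214
outer loop
vertex -0.466 -2.046 2.943
vertex -0.019 -2.24 2.598
vertex 0.768 -2.114 4.058
endloop
endfacet
facet normal -0.447 0.400 -0.800
outer loop
vertex -0.019 -2.24 2.598
vertex 0.112 -1.526 2.882
vertex 0.504 -2.016 2.418
endloop
endfacet
facet normal 0.358 -0.927 -0.113
outer loop
vertex -0.019 -2.24 2.598
vertex 0.504 -2.016 2.418
vertex 0.768 -2.114 4.058
endloop
endfacet
facet normal -0.447 0.400 -0.800
outer loop
vertex 0.504 -2.016 2.418
vertex 0.112 -1.526 2.882
vertex 0.798 -1.504 2.51
endloop
endfacet
facet normal 0.868 -0.468 -0.168
outer loop
vertex 0.504 -2.016 2.418
vertex 0.798 -1.504 2.51
vertex 0.768 -2.114 4.058
endloop
endfacet

endsolid


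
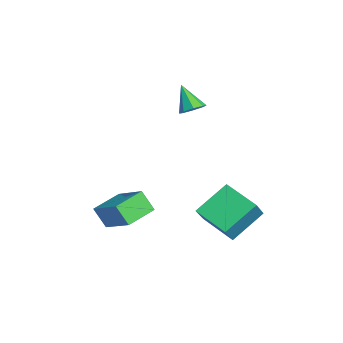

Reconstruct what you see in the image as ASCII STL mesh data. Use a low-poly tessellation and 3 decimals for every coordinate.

solid 
facet normal -0.332 -0.438 0.836
outer loop
vertex 1.552 -1.806 -2.737
vertex 0.512 -0.455 -2.443
vertex -0.025 -2.774 -3.871
endloop
endfacet
facet normal 0.601 -0.781 -0.169
outer loop
vertex 0.408 -2.205 -4.957
vertex 1.552 -1.806 -2.737
vertex -0.025 -2.774 -3.871
endloop
endfacet
facet normal -0.332 -0.438 0.836
outer loop
vertex -0.025 -2.774 -3.871
vertex 0.512 -0.455 -2.443
vertex -1.065 -1.423 -3.577
endloop
endfacet
facet normal -0.727 -0.445 -0.523
outer loop
vertex -1.065 -1.423 -3.577
vertex 0.408 -2.205 -4.957
vertex -0.025 -2.774 -3.871
endloop
endfacet
facet normal 0.727 0.445 0.523
outer loop
vertex 1.552 -1.806 -2.737
vertex 0.945 0.114 -3.529
vertex 0.512 -0.455 -2.443
endloop
endfacet
facet normal 0.601 -0.781 -0.169
outer loop
vertex 1.985 -1.237 -3.823
vertex 1.552 -1.806 -2.737
vertex 0.408 -2.205 -4.957
endloop
endfacet
facet normal 0.727 0.445 0.523
outer loop
vertex 1.985 -1.237 -3.823
vertex 0.945 0.114 -3.529
vertex 1.552 -1.806 -2.737
endloop
endfacet
facet normal -0.601 0.781 0.169
outer loop
vertex 0.512 -0.455 -2.443
vertex 0.945 0.114 -3.529
vertex -1.065 -1.423 -3.577
endloop
endfacet
facet normal -0.727 -0.445 -0.523
outer loop
vertex -0.632 -0.854 -4.663
vertex 0.408 -2.205 -4.957
vertex -1.065 -1.423 -3.577
endloop
endfacet
facet normal -0.601 0.781 0.169
outer loop
vertex -1.065 -1.423 -3.577
vertex 0.945 0.114 -3.529
vertex -0.632 -0.854 -4.663
endloop
endfacet
facet normal 0.332 0.438 -0.836
outer loop
vertex -0.632 -0.854 -4.663
vertex 1.985 -1.237 -3.823
vertex 0.408 -2.205 -4.957
endloop
endfacet
facet normal 0.332 0.438 -0.836
outer loop
vertex 0.945 0.114 -3.529
vertex 1.985 -1.237 -3.823
vertex -0.632 -0.854 -4.663
endloop
endfacet
facet normal -0.739 -0.601 0.303
outer loop
vertex 0.845 3.628 -2.053
vertex -0.064 4.133 -3.269
vertex 1.636 2.02 -3.313
endloop
endfacet
facet normal 0.568 -0.316 0.760
outer loop
vertex 3.144 3.247 -3.931
vertex 0.845 3.628 -2.053
vertex 1.636 2.02 -3.313
endloop
endfacet
facet normal -0.739 -0.601 0.303
outer loop
vertex 1.636 2.02 -3.313
vertex -0.064 4.133 -3.269
vertex 0.727 2.525 -4.528
endloop
endfacet
facet normal 0.361 -0.734 -0.575
outer loop
vertex 0.727 2.525 -4.528
vertex 3.144 3.247 -3.931
vertex 1.636 2.02 -3.313
endloop
endfacet
facet normal -0.362 0.734 0.575
outer loop
vertex 0.845 3.628 -2.053
vertex 1.444 5.36 -3.887
vertex -0.064 4.133 -3.269
endloop
endfacet
facet normal 0.568 -0.315 0.760
outer loop
vertex 2.353 4.855 -2.672
vertex 0.845 3.628 -2.053
vertex 3.144 3.247 -3.931
endloop
endfacet
facet normal -0.361 0.734 0.575
outer loop
vertex 2.353 4.855 -2.672
vertex 1.444 5.36 -3.887
vertex 0.845 3.628 -2.053
endloop
endfacet
facet normal -0.568 0.316 -0.760
outer loop
vertex -0.064 4.133 -3.269
vertex 1.444 5.36 -3.887
vertex 0.727 2.525 -4.528
endloop
endfacet
facet normal 0.361 -0.734 -0.575
outer loop
vertex 2.235 3.752 -5.147
vertex 3.144 3.247 -3.931
vertex 0.727 2.525 -4.528
endloop
endfacet
facet normal -0.569 0.316 -0.760
outer loop
vertex 0.727 2.525 -4.528
vertex 1.444 5.36 -3.887
vertex 2.235 3.752 -5.147
endloop
endfacet
facet normal 0.739 0.601 -0.303
outer loop
vertex 2.235 3.752 -5.147
vertex 2.353 4.855 -2.672
vertex 3.144 3.247 -3.931
endloop
endfacet
facet normal 0.739 0.601 -0.303
outer loop
vertex 1.444 5.36 -3.887
vertex 2.353 4.855 -2.672
vertex 2.235 3.752 -5.147
endloop
endfacet
facet normal 0.561 0.287 -0.776
outer loop
vertex -2.116 2.866 1.813
vertex -2.479 2.415 1.384
vertex -2.557 3.103 1.582
endloop
endfacet
facet normal -0.013 0.685 0.728
outer loop
vertex -2.116 2.866 1.813
vertex -2.557 3.103 1.582
vertex -3.401 1.945 2.656
endloop
endfacet
facet normal 0.563 0.287 -0.775
outer loop
vertex -2.557 3.103 1.582
vertex -2.479 2.415 1.384
vertex -2.951 2.938 1.235
endloop
endfacet
facet normal -0.595 0.735 0.325
outer loop
vertex -2.557 3.103 1.582
vertex -2.951 2.938 1.235
vertex -3.401 1.945 2.656
endloop
endfacet
facet normal 0.562 0.287 -0.776
outer loop
vertex -2.951 2.938 1.235
vertex -2.479 2.415 1.384
vertex -3.069 2.466 0.975
endloop
endfacet
facet normal -0.952 0.292 -0.098
outer loop
vertex -2.951 2.938 1.235
vertex -3.069 2.466 0.975
vertex -3.401 1.945 2.656
endloop
endfacet
facet normal 0.562 0.287 -0.776
outer loop
vertex -3.069 2.466 0.975
vertex -2.479 2.415 1.384
vertex -2.841 1.965 0.955
endloop
endfacet
facet normal -0.875 -0.386 -0.293
outer loop
vertex -3.069 2.466 0.975
vertex -2.841 1.965 0.955
vertex -3.401 1.945 2.656
endloop
endfacet
facet normal 0.562 0.287 -0.776
outer loop
vertex -2.841 1.965 0.955
vertex -2.479 2.415 1.384
vertex -2.401 1.728 1.186
endloop
endfacet
facet normal -0.409 -0.901 -0.145
outer loop
vertex -2.841 1.965 0.955
vertex -2.401 1.728 1.186
vertex -3.401 1.945 2.656
endloop
endfacet
facet normal 0.562 0.287 -0.775
outer loop
vertex -2.401 1.728 1.186
vertex -2.479 2.415 1.384
vertex -2.007 1.893 1.533
endloop
endfacet
facet normal 0.172 -0.951 0.257
outer loop
vertex -2.401 1.728 1.186
vertex -2.007 1.893 1.533
vertex -3.401 1.945 2.656
endloop
endfacet
facet normal 0.562 0.287 -0.775
outer loop
vertex -2.007 1.893 1.533
vertex -2.479 2.415 1.384
vertex -1.889 2.364 1.793
endloop
endfacet
facet normal 0.529 -0.508 0.680
outer loop
vertex -2.007 1.893 1.533
vertex -1.889 2.364 1.793
vertex -3.401 1.945 2.656
endloop
endfacet
facet normal 0.563 0.285 -0.776
outer loop
vertex -1.889 2.364 1.793
vertex -2.479 2.415 1.384
vertex -2.116 2.866 1.813
endloop
endfacet
facet normal 0.453 0.170 0.875
outer loop
vertex -1.889 2.364 1.793
vertex -2.116 2.866 1.813
vertex -3.401 1.945 2.656
endloop
endfacet

endsolid


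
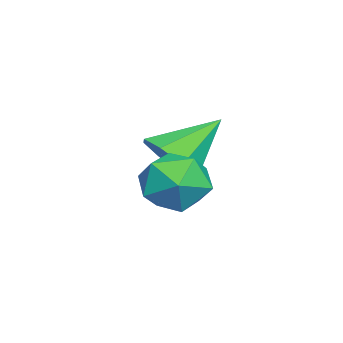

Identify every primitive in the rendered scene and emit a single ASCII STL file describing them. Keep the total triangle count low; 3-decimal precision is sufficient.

solid 
facet normal -0.873 0.363 -0.325
outer loop
vertex 0.655 2.312 1.405
vertex 0.154 1.539 1.889
vertex 0.339 2.433 2.389
endloop
endfacet
facet normal -0.398 0.886 -0.237
outer loop
vertex 0.655 2.312 1.405
vertex 0.339 2.433 2.389
vertex 1.277 2.777 2.098
endloop
endfacet
facet normal 0.167 0.743 -0.648
outer loop
vertex 0.655 2.312 1.405
vertex 1.277 2.777 2.098
vertex 1.673 2.095 1.418
endloop
endfacet
facet normal 0.040 0.130 -0.991
outer loop
vertex 0.655 2.312 1.405
vertex 1.673 2.095 1.418
vertex 0.979 1.33 1.289
endloop
endfacet
facet normal -0.602 -0.105 -0.791
outer loop
vertex 0.655 2.312 1.405
vertex 0.979 1.33 1.289
vertex 0.154 1.539 1.889
endloop
endfacet
facet normal -0.184 0.877 0.444
outer loop
vertex 1.277 2.777 2.098
vertex 0.339 2.433 2.389
vertex 1.161 2.29 3.011
endloop
endfacet
facet normal -0.953 0.029 0.301
outer loop
vertex 0.339 2.433 2.389
vertex 0.154 1.539 1.889
vertex 0.467 1.525 2.882
endloop
endfacet
facet normal -0.514 -0.728 -0.454
outer loop
vertex 0.154 1.539 1.889
vertex 0.979 1.33 1.289
vertex 0.863 0.843 2.202
endloop
endfacet
facet normal 0.527 -0.347 -0.776
outer loop
vertex 0.979 1.33 1.289
vertex 1.673 2.095 1.418
vertex 1.801 1.187 1.911
endloop
endfacet
facet normal 0.731 0.645 -0.221
outer loop
vertex 1.673 2.095 1.418
vertex 1.277 2.777 2.098
vertex 1.986 2.081 2.411
endloop
endfacet
facet normal -0.040 -0.130 0.991
outer loop
vertex 1.485 1.308 2.895
vertex 1.161 2.29 3.011
vertex 0.467 1.525 2.882
endloop
endfacet
facet normal -0.167 -0.743 0.648
outer loop
vertex 1.485 1.308 2.895
vertex 0.467 1.525 2.882
vertex 0.863 0.843 2.202
endloop
endfacet
facet normal 0.398 -0.886 0.237
outer loop
vertex 1.485 1.308 2.895
vertex 0.863 0.843 2.202
vertex 1.801 1.187 1.911
endloop
endfacet
facet normal 0.873 -0.363 0.325
outer loop
vertex 1.485 1.308 2.895
vertex 1.801 1.187 1.911
vertex 1.986 2.081 2.411
endloop
endfacet
facet normal 0.602 0.105 0.791
outer loop
vertex 1.485 1.308 2.895
vertex 1.986 2.081 2.411
vertex 1.161 2.29 3.011
endloop
endfacet
facet normal -0.527 0.347 0.776
outer loop
vertex 0.467 1.525 2.882
vertex 1.161 2.29 3.011
vertex 0.339 2.433 2.389
endloop
endfacet
facet normal -0.731 -0.645 0.221
outer loop
vertex 0.863 0.843 2.202
vertex 0.467 1.525 2.882
vertex 0.154 1.539 1.889
endloop
endfacet
facet normal 0.184 -0.877 -0.444
outer loop
vertex 1.801 1.187 1.911
vertex 0.863 0.843 2.202
vertex 0.979 1.33 1.289
endloop
endfacet
facet normal 0.953 -0.029 -0.301
outer loop
vertex 1.986 2.081 2.411
vertex 1.801 1.187 1.911
vertex 1.673 2.095 1.418
endloop
endfacet
facet normal 0.514 0.728 0.454
outer loop
vertex 1.161 2.29 3.011
vertex 1.986 2.081 2.411
vertex 1.277 2.777 2.098
endloop
endfacet
facet normal 0.502 -0.598 -0.625
outer loop
vertex -0.477 1.094 2.681
vertex -1.213 1.192 1.996
vertex -0.36 1.691 2.204
endloop
endfacet
facet normal 0.543 0.457 0.705
outer loop
vertex -0.477 1.094 2.681
vertex -0.36 1.691 2.204
vertex -2.167 2.328 3.184
endloop
endfacet
facet normal 0.502 -0.597 -0.625
outer loop
vertex -0.36 1.691 2.204
vertex -1.213 1.192 1.996
vertex -0.742 1.996 1.606
endloop
endfacet
facet normal 0.416 0.890 0.188
outer loop
vertex -0.36 1.691 2.204
vertex -0.742 1.996 1.606
vertex -2.167 2.328 3.184
endloop
endfacet
facet normal 0.502 -0.597 -0.626
outer loop
vertex -0.742 1.996 1.606
vertex -1.213 1.192 1.996
vertex -1.401 1.83 1.236
endloop
endfacet
facet normal -0.085 0.957 -0.278
outer loop
vertex -0.742 1.996 1.606
vertex -1.401 1.83 1.236
vertex -2.167 2.328 3.184
endloop
endfacet
facet normal 0.503 -0.597 -0.625
outer loop
vertex -1.401 1.83 1.236
vertex -1.213 1.192 1.996
vertex -1.949 1.29 1.311
endloop
endfacet
facet normal -0.666 0.617 -0.420
outer loop
vertex -1.401 1.83 1.236
vertex -1.949 1.29 1.311
vertex -2.167 2.328 3.184
endloop
endfacet
facet normal 0.502 -0.598 -0.625
outer loop
vertex -1.949 1.29 1.311
vertex -1.213 1.192 1.996
vertex -2.067 0.693 1.788
endloop
endfacet
facet normal -0.985 0.071 -0.154
outer loop
vertex -1.949 1.29 1.311
vertex -2.067 0.693 1.788
vertex -2.167 2.328 3.184
endloop
endfacet
facet normal 0.502 -0.598 -0.625
outer loop
vertex -2.067 0.693 1.788
vertex -1.213 1.192 1.996
vertex -1.684 0.388 2.387
endloop
endfacet
facet normal -0.858 -0.363 0.364
outer loop
vertex -2.067 0.693 1.788
vertex -1.684 0.388 2.387
vertex -2.167 2.328 3.184
endloop
endfacet
facet normal 0.502 -0.598 -0.625
outer loop
vertex -1.684 0.388 2.387
vertex -1.213 1.192 1.996
vertex -1.026 0.554 2.757
endloop
endfacet
facet normal -0.358 -0.430 0.829
outer loop
vertex -1.684 0.388 2.387
vertex -1.026 0.554 2.757
vertex -2.167 2.328 3.184
endloop
endfacet
facet normal 0.502 -0.598 -0.625
outer loop
vertex -1.026 0.554 2.757
vertex -1.213 1.192 1.996
vertex -0.477 1.094 2.681
endloop
endfacet
facet normal 0.223 -0.090 0.971
outer loop
vertex -1.026 0.554 2.757
vertex -0.477 1.094 2.681
vertex -2.167 2.328 3.184
endloop
endfacet

endsolid


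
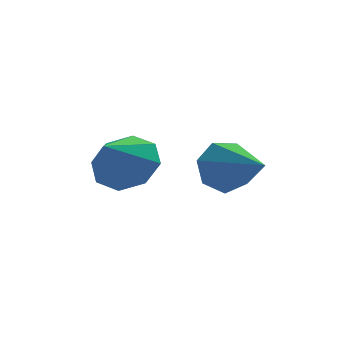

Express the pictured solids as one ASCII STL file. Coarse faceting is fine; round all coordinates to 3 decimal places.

solid 
facet normal -0.464 0.815 -0.348
outer loop
vertex 3.825 -0.074 -2.977
vertex 3.447 -0.576 -3.649
vertex 3.118 -0.404 -2.807
endloop
endfacet
facet normal 0.209 0.056 0.976
outer loop
vertex 3.825 -0.074 -2.977
vertex 3.118 -0.404 -2.807
vertex 4.353 -2.164 -2.971
endloop
endfacet
facet normal -0.465 0.814 -0.348
outer loop
vertex 3.118 -0.404 -2.807
vertex 3.447 -0.576 -3.649
vertex 2.659 -0.864 -3.271
endloop
endfacet
facet normal -0.438 -0.383 0.813
outer loop
vertex 3.118 -0.404 -2.807
vertex 2.659 -0.864 -3.271
vertex 4.353 -2.164 -2.971
endloop
endfacet
facet normal -0.465 0.814 -0.348
outer loop
vertex 2.659 -0.864 -3.271
vertex 3.447 -0.576 -3.649
vertex 2.794 -1.107 -4.02
endloop
endfacet
facet normal -0.618 -0.773 0.140
outer loop
vertex 2.659 -0.864 -3.271
vertex 2.794 -1.107 -4.02
vertex 4.353 -2.164 -2.971
endloop
endfacet
facet normal -0.465 0.814 -0.348
outer loop
vertex 2.794 -1.107 -4.02
vertex 3.447 -0.576 -3.649
vertex 3.42 -0.95 -4.489
endloop
endfacet
facet normal -0.196 -0.821 -0.536
outer loop
vertex 2.794 -1.107 -4.02
vertex 3.42 -0.95 -4.489
vertex 4.353 -2.164 -2.971
endloop
endfacet
facet normal -0.465 0.814 -0.348
outer loop
vertex 3.42 -0.95 -4.489
vertex 3.447 -0.576 -3.649
vertex 4.067 -0.511 -4.326
endloop
endfacet
facet normal 0.511 -0.490 -0.706
outer loop
vertex 3.42 -0.95 -4.489
vertex 4.067 -0.511 -4.326
vertex 4.353 -2.164 -2.971
endloop
endfacet
facet normal -0.465 0.814 -0.348
outer loop
vertex 4.067 -0.511 -4.326
vertex 3.447 -0.576 -3.649
vertex 4.247 -0.121 -3.653
endloop
endfacet
facet normal 0.970 -0.030 -0.242
outer loop
vertex 4.067 -0.511 -4.326
vertex 4.247 -0.121 -3.653
vertex 4.353 -2.164 -2.971
endloop
endfacet
facet normal -0.465 0.815 -0.347
outer loop
vertex 4.247 -0.121 -3.653
vertex 3.447 -0.576 -3.649
vertex 3.825 -0.074 -2.977
endloop
endfacet
facet normal 0.835 0.213 0.507
outer loop
vertex 4.247 -0.121 -3.653
vertex 3.825 -0.074 -2.977
vertex 4.353 -2.164 -2.971
endloop
endfacet
facet normal 0.414 0.616 -0.670
outer loop
vertex 1.692 -0.88 -3.347
vertex 0.772 -0.415 -3.487
vertex 1.582 -0.267 -2.851
endloop
endfacet
facet normal 0.538 -0.470 0.700
outer loop
vertex 1.692 -0.88 -3.347
vertex 1.582 -0.267 -2.851
vertex 0.148 -1.345 -2.473
endloop
endfacet
facet normal 0.414 0.615 -0.671
outer loop
vertex 1.582 -0.267 -2.851
vertex 0.772 -0.415 -3.487
vertex 0.998 0.26 -2.728
endloop
endfacet
facet normal 0.233 0.031 0.972
outer loop
vertex 1.582 -0.267 -2.851
vertex 0.998 0.26 -2.728
vertex 0.148 -1.345 -2.473
endloop
endfacet
facet normal 0.413 0.616 -0.671
outer loop
vertex 0.998 0.26 -2.728
vertex 0.772 -0.415 -3.487
vertex 0.281 0.391 -3.049
endloop
endfacet
facet normal -0.338 0.320 0.885
outer loop
vertex 0.998 0.26 -2.728
vertex 0.281 0.391 -3.049
vertex 0.148 -1.345 -2.473
endloop
endfacet
facet normal 0.413 0.616 -0.670
outer loop
vertex 0.281 0.391 -3.049
vertex 0.772 -0.415 -3.487
vertex -0.148 0.05 -3.627
endloop
endfacet
facet normal -0.841 0.227 0.490
outer loop
vertex 0.281 0.391 -3.049
vertex -0.148 0.05 -3.627
vertex 0.148 -1.345 -2.473
endloop
endfacet
facet normal 0.413 0.615 -0.671
outer loop
vertex -0.148 0.05 -3.627
vertex 0.772 -0.415 -3.487
vertex -0.038 -0.564 -4.122
endloop
endfacet
facet normal -0.981 -0.192 0.020
outer loop
vertex -0.148 0.05 -3.627
vertex -0.038 -0.564 -4.122
vertex 0.148 -1.345 -2.473
endloop
endfacet
facet normal 0.413 0.616 -0.671
outer loop
vertex -0.038 -0.564 -4.122
vertex 0.772 -0.415 -3.487
vertex 0.546 -1.09 -4.245
endloop
endfacet
facet normal -0.676 -0.692 -0.252
outer loop
vertex -0.038 -0.564 -4.122
vertex 0.546 -1.09 -4.245
vertex 0.148 -1.345 -2.473
endloop
endfacet
facet normal 0.413 0.616 -0.671
outer loop
vertex 0.546 -1.09 -4.245
vertex 0.772 -0.415 -3.487
vertex 1.263 -1.221 -3.924
endloop
endfacet
facet normal -0.105 -0.981 -0.165
outer loop
vertex 0.546 -1.09 -4.245
vertex 1.263 -1.221 -3.924
vertex 0.148 -1.345 -2.473
endloop
endfacet
facet normal 0.413 0.616 -0.671
outer loop
vertex 1.263 -1.221 -3.924
vertex 0.772 -0.415 -3.487
vertex 1.692 -0.88 -3.347
endloop
endfacet
facet normal 0.397 -0.888 0.230
outer loop
vertex 1.263 -1.221 -3.924
vertex 1.692 -0.88 -3.347
vertex 0.148 -1.345 -2.473
endloop
endfacet

endsolid


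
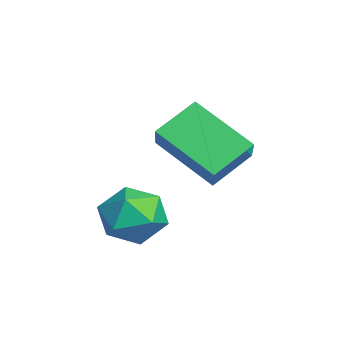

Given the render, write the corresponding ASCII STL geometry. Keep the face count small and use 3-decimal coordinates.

solid 
facet normal -0.533 -0.649 0.543
outer loop
vertex -0.621 2.787 2.856
vertex -1.382 2.874 2.213
vertex -0.211 1.948 2.256
endloop
endfacet
facet normal 0.761 -0.088 0.643
outer loop
vertex 0.642 2.986 1.387
vertex -0.621 2.787 2.856
vertex -0.211 1.948 2.256
endloop
endfacet
facet normal -0.533 -0.649 0.543
outer loop
vertex -0.211 1.948 2.256
vertex -1.382 2.874 2.213
vertex -0.972 2.035 1.613
endloop
endfacet
facet normal 0.370 -0.756 -0.540
outer loop
vertex -0.972 2.035 1.613
vertex 0.642 2.986 1.387
vertex -0.211 1.948 2.256
endloop
endfacet
facet normal -0.370 0.756 0.540
outer loop
vertex -0.621 2.787 2.856
vertex -0.529 3.912 1.344
vertex -1.382 2.874 2.213
endloop
endfacet
facet normal 0.761 -0.088 0.643
outer loop
vertex 0.232 3.825 1.987
vertex -0.621 2.787 2.856
vertex 0.642 2.986 1.387
endloop
endfacet
facet normal -0.370 0.756 0.540
outer loop
vertex 0.232 3.825 1.987
vertex -0.529 3.912 1.344
vertex -0.621 2.787 2.856
endloop
endfacet
facet normal -0.761 0.088 -0.643
outer loop
vertex -1.382 2.874 2.213
vertex -0.529 3.912 1.344
vertex -0.972 2.035 1.613
endloop
endfacet
facet normal 0.370 -0.756 -0.540
outer loop
vertex -0.119 3.073 0.744
vertex 0.642 2.986 1.387
vertex -0.972 2.035 1.613
endloop
endfacet
facet normal -0.761 0.088 -0.643
outer loop
vertex -0.972 2.035 1.613
vertex -0.529 3.912 1.344
vertex -0.119 3.073 0.744
endloop
endfacet
facet normal 0.533 0.649 -0.543
outer loop
vertex -0.119 3.073 0.744
vertex 0.232 3.825 1.987
vertex 0.642 2.986 1.387
endloop
endfacet
facet normal 0.533 0.649 -0.543
outer loop
vertex -0.529 3.912 1.344
vertex 0.232 3.825 1.987
vertex -0.119 3.073 0.744
endloop
endfacet
facet normal -0.950 0.012 0.313
outer loop
vertex 0.662 1.782 0.743
vertex 0.597 1.058 0.573
vertex 0.824 1.262 1.254
endloop
endfacet
facet normal -0.556 0.488 0.673
outer loop
vertex 0.662 1.782 0.743
vertex 0.824 1.262 1.254
vertex 1.262 1.862 1.181
endloop
endfacet
facet normal -0.272 0.941 0.200
outer loop
vertex 0.662 1.782 0.743
vertex 1.262 1.862 1.181
vertex 1.305 2.029 0.454
endloop
endfacet
facet normal -0.489 0.746 -0.451
outer loop
vertex 0.662 1.782 0.743
vertex 1.305 2.029 0.454
vertex 0.893 1.532 0.079
endloop
endfacet
facet normal -0.909 0.171 -0.381
outer loop
vertex 0.662 1.782 0.743
vertex 0.893 1.532 0.079
vertex 0.597 1.058 0.573
endloop
endfacet
facet normal -0.022 0.137 0.990
outer loop
vertex 1.262 1.862 1.181
vertex 0.824 1.262 1.254
vertex 1.567 1.188 1.281
endloop
endfacet
facet normal -0.659 -0.631 0.409
outer loop
vertex 0.824 1.262 1.254
vertex 0.597 1.058 0.573
vertex 1.155 0.691 0.906
endloop
endfacet
facet normal -0.592 -0.374 -0.714
outer loop
vertex 0.597 1.058 0.573
vertex 0.893 1.532 0.079
vertex 1.198 0.858 0.179
endloop
endfacet
facet normal 0.085 0.554 -0.828
outer loop
vertex 0.893 1.532 0.079
vertex 1.305 2.029 0.454
vertex 1.636 1.458 0.106
endloop
endfacet
facet normal 0.438 0.870 0.226
outer loop
vertex 1.305 2.029 0.454
vertex 1.262 1.862 1.181
vertex 1.863 1.662 0.787
endloop
endfacet
facet normal 0.489 -0.746 0.451
outer loop
vertex 1.798 0.938 0.617
vertex 1.567 1.188 1.281
vertex 1.155 0.691 0.906
endloop
endfacet
facet normal 0.272 -0.941 -0.200
outer loop
vertex 1.798 0.938 0.617
vertex 1.155 0.691 0.906
vertex 1.198 0.858 0.179
endloop
endfacet
facet normal 0.556 -0.488 -0.673
outer loop
vertex 1.798 0.938 0.617
vertex 1.198 0.858 0.179
vertex 1.636 1.458 0.106
endloop
endfacet
facet normal 0.950 -0.012 -0.313
outer loop
vertex 1.798 0.938 0.617
vertex 1.636 1.458 0.106
vertex 1.863 1.662 0.787
endloop
endfacet
facet normal 0.909 -0.171 0.381
outer loop
vertex 1.798 0.938 0.617
vertex 1.863 1.662 0.787
vertex 1.567 1.188 1.281
endloop
endfacet
facet normal -0.085 -0.554 0.828
outer loop
vertex 1.155 0.691 0.906
vertex 1.567 1.188 1.281
vertex 0.824 1.262 1.254
endloop
endfacet
facet normal -0.438 -0.870 -0.226
outer loop
vertex 1.198 0.858 0.179
vertex 1.155 0.691 0.906
vertex 0.597 1.058 0.573
endloop
endfacet
facet normal 0.022 -0.137 -0.990
outer loop
vertex 1.636 1.458 0.106
vertex 1.198 0.858 0.179
vertex 0.893 1.532 0.079
endloop
endfacet
facet normal 0.659 0.631 -0.409
outer loop
vertex 1.863 1.662 0.787
vertex 1.636 1.458 0.106
vertex 1.305 2.029 0.454
endloop
endfacet
facet normal 0.592 0.374 0.714
outer loop
vertex 1.567 1.188 1.281
vertex 1.863 1.662 0.787
vertex 1.262 1.862 1.181
endloop
endfacet

endsolid


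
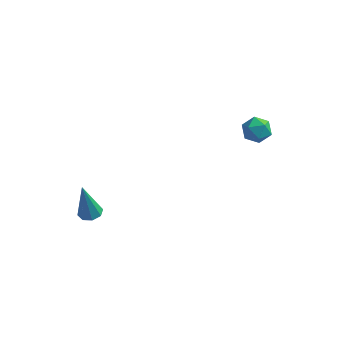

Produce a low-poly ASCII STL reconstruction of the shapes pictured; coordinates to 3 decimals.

solid 
facet normal -0.704 -0.037 0.709
outer loop
vertex 2.801 3.715 1.194
vertex 3.256 3.18 1.618
vertex 3.343 3.986 1.747
endloop
endfacet
facet normal -0.698 0.602 0.389
outer loop
vertex 2.801 3.715 1.194
vertex 3.343 3.986 1.747
vertex 3.269 4.367 1.025
endloop
endfacet
facet normal -0.809 0.501 -0.307
outer loop
vertex 2.801 3.715 1.194
vertex 3.269 4.367 1.025
vertex 3.135 3.798 0.45
endloop
endfacet
facet normal -0.885 -0.201 -0.420
outer loop
vertex 2.801 3.715 1.194
vertex 3.135 3.798 0.45
vertex 3.128 3.064 0.816
endloop
endfacet
facet normal -0.820 -0.533 0.208
outer loop
vertex 2.801 3.715 1.194
vertex 3.128 3.064 0.816
vertex 3.256 3.18 1.618
endloop
endfacet
facet normal -0.046 0.881 0.470
outer loop
vertex 3.269 4.367 1.025
vertex 3.343 3.986 1.747
vertex 4.012 4.236 1.344
endloop
endfacet
facet normal -0.056 -0.152 0.987
outer loop
vertex 3.343 3.986 1.747
vertex 3.256 3.18 1.618
vertex 4.005 3.502 1.71
endloop
endfacet
facet normal -0.244 -0.953 0.177
outer loop
vertex 3.256 3.18 1.618
vertex 3.128 3.064 0.816
vertex 3.871 2.933 1.135
endloop
endfacet
facet normal -0.351 -0.415 -0.839
outer loop
vertex 3.128 3.064 0.816
vertex 3.135 3.798 0.45
vertex 3.797 3.314 0.413
endloop
endfacet
facet normal -0.228 0.718 -0.658
outer loop
vertex 3.135 3.798 0.45
vertex 3.269 4.367 1.025
vertex 3.884 4.12 0.542
endloop
endfacet
facet normal 0.885 0.201 0.420
outer loop
vertex 4.339 3.585 0.966
vertex 4.012 4.236 1.344
vertex 4.005 3.502 1.71
endloop
endfacet
facet normal 0.809 -0.501 0.307
outer loop
vertex 4.339 3.585 0.966
vertex 4.005 3.502 1.71
vertex 3.871 2.933 1.135
endloop
endfacet
facet normal 0.698 -0.602 -0.389
outer loop
vertex 4.339 3.585 0.966
vertex 3.871 2.933 1.135
vertex 3.797 3.314 0.413
endloop
endfacet
facet normal 0.704 0.037 -0.709
outer loop
vertex 4.339 3.585 0.966
vertex 3.797 3.314 0.413
vertex 3.884 4.12 0.542
endloop
endfacet
facet normal 0.820 0.533 -0.208
outer loop
vertex 4.339 3.585 0.966
vertex 3.884 4.12 0.542
vertex 4.012 4.236 1.344
endloop
endfacet
facet normal 0.351 0.415 0.839
outer loop
vertex 4.005 3.502 1.71
vertex 4.012 4.236 1.344
vertex 3.343 3.986 1.747
endloop
endfacet
facet normal 0.228 -0.718 0.658
outer loop
vertex 3.871 2.933 1.135
vertex 4.005 3.502 1.71
vertex 3.256 3.18 1.618
endloop
endfacet
facet normal 0.046 -0.881 -0.470
outer loop
vertex 3.797 3.314 0.413
vertex 3.871 2.933 1.135
vertex 3.128 3.064 0.816
endloop
endfacet
facet normal 0.056 0.152 -0.987
outer loop
vertex 3.884 4.12 0.542
vertex 3.797 3.314 0.413
vertex 3.135 3.798 0.45
endloop
endfacet
facet normal 0.244 0.953 -0.177
outer loop
vertex 4.012 4.236 1.344
vertex 3.884 4.12 0.542
vertex 3.269 4.367 1.025
endloop
endfacet
facet normal 0.153 0.058 -0.987
outer loop
vertex -2.561 -2.021 -2.154
vertex -3.159 -1.839 -2.236
vertex -2.613 -1.542 -2.134
endloop
endfacet
facet normal 0.906 0.081 0.416
outer loop
vertex -2.561 -2.021 -2.154
vertex -2.613 -1.542 -2.134
vertex -3.481 -1.961 -0.164
endloop
endfacet
facet normal 0.152 0.059 -0.987
outer loop
vertex -2.613 -1.542 -2.134
vertex -3.159 -1.839 -2.236
vertex -2.985 -1.237 -2.173
endloop
endfacet
facet normal 0.556 0.729 0.400
outer loop
vertex -2.613 -1.542 -2.134
vertex -2.985 -1.237 -2.173
vertex -3.481 -1.961 -0.164
endloop
endfacet
facet normal 0.155 0.059 -0.986
outer loop
vertex -2.985 -1.237 -2.173
vertex -3.159 -1.839 -2.236
vertex -3.458 -1.285 -2.25
endloop
endfacet
facet normal -0.145 0.942 0.304
outer loop
vertex -2.985 -1.237 -2.173
vertex -3.458 -1.285 -2.25
vertex -3.481 -1.961 -0.164
endloop
endfacet
facet normal 0.153 0.057 -0.987
outer loop
vertex -3.458 -1.285 -2.25
vertex -3.159 -1.839 -2.236
vertex -3.757 -1.658 -2.318
endloop
endfacet
facet normal -0.783 0.594 0.184
outer loop
vertex -3.458 -1.285 -2.25
vertex -3.757 -1.658 -2.318
vertex -3.481 -1.961 -0.164
endloop
endfacet
facet normal 0.153 0.058 -0.987
outer loop
vertex -3.757 -1.658 -2.318
vertex -3.159 -1.839 -2.236
vertex -3.705 -2.137 -2.338
endloop
endfacet
facet normal -0.988 -0.112 0.111
outer loop
vertex -3.757 -1.658 -2.318
vertex -3.705 -2.137 -2.338
vertex -3.481 -1.961 -0.164
endloop
endfacet
facet normal 0.153 0.057 -0.987
outer loop
vertex -3.705 -2.137 -2.338
vertex -3.159 -1.839 -2.236
vertex -3.333 -2.442 -2.298
endloop
endfacet
facet normal -0.637 -0.760 0.127
outer loop
vertex -3.705 -2.137 -2.338
vertex -3.333 -2.442 -2.298
vertex -3.481 -1.961 -0.164
endloop
endfacet
facet normal 0.153 0.057 -0.987
outer loop
vertex -3.333 -2.442 -2.298
vertex -3.159 -1.839 -2.236
vertex -2.86 -2.394 -2.222
endloop
endfacet
facet normal 0.063 -0.973 0.224
outer loop
vertex -3.333 -2.442 -2.298
vertex -2.86 -2.394 -2.222
vertex -3.481 -1.961 -0.164
endloop
endfacet
facet normal 0.153 0.057 -0.987
outer loop
vertex -2.86 -2.394 -2.222
vertex -3.159 -1.839 -2.236
vertex -2.561 -2.021 -2.154
endloop
endfacet
facet normal 0.701 -0.625 0.343
outer loop
vertex -2.86 -2.394 -2.222
vertex -2.561 -2.021 -2.154
vertex -3.481 -1.961 -0.164
endloop
endfacet

endsolid
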